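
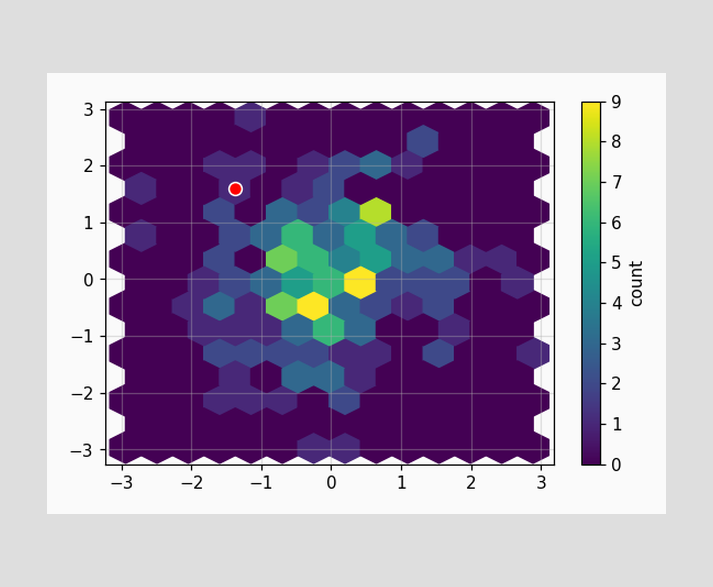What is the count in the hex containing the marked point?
1

The marked hex reads 1 on the colorbar.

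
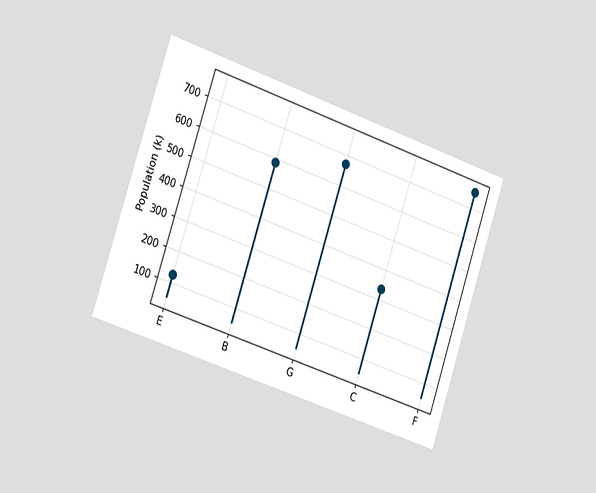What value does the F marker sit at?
The chart is tilted about 18° clockwise and viewed slightly from the left. The F marker sits at 756k.

756k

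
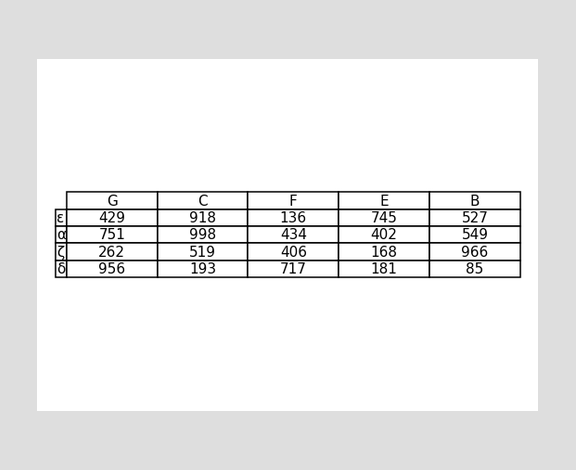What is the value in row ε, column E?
745

The (ε, E) cell reads 745.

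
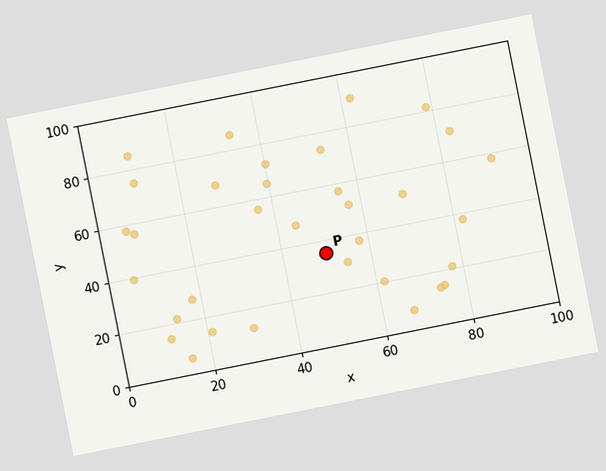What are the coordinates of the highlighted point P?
The chart is tilted about 11° counter-clockwise. Following the gridlines from P to each axis, P sits at (50, 35).

(50, 35)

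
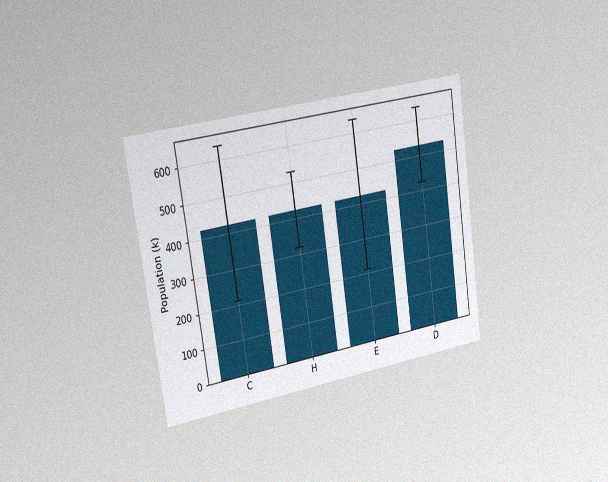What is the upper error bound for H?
The chart is tilted about 8° counter-clockwise and viewed slightly from the left, with some photo noise. The H bar's upper whisker reaches 530k.

530k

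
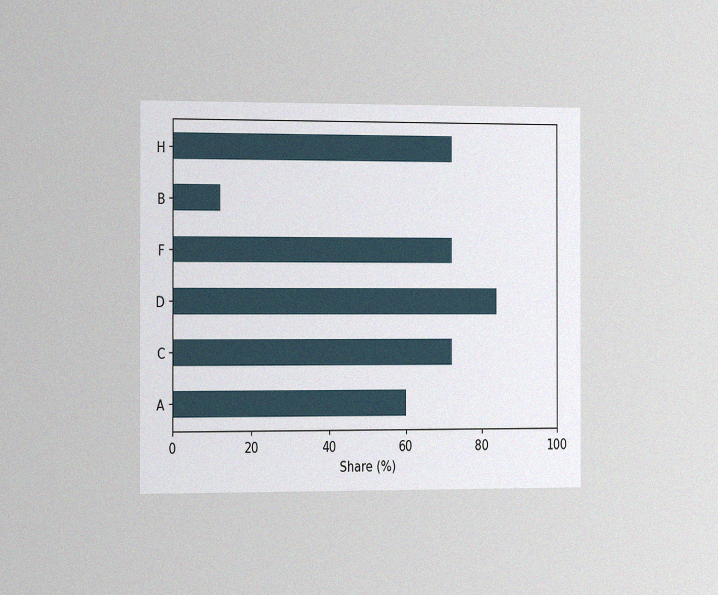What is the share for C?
The chart is viewed slightly from the left, with some photo noise. Reading along the chart's x-axis, the C bar reaches 72%.

72%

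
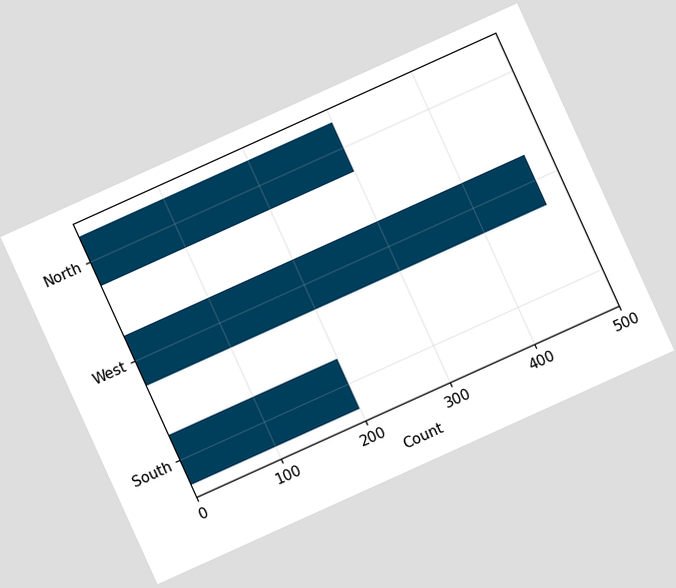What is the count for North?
The chart is tilted about 24° counter-clockwise. Reading along the chart's x-axis, the North bar reaches 300.

300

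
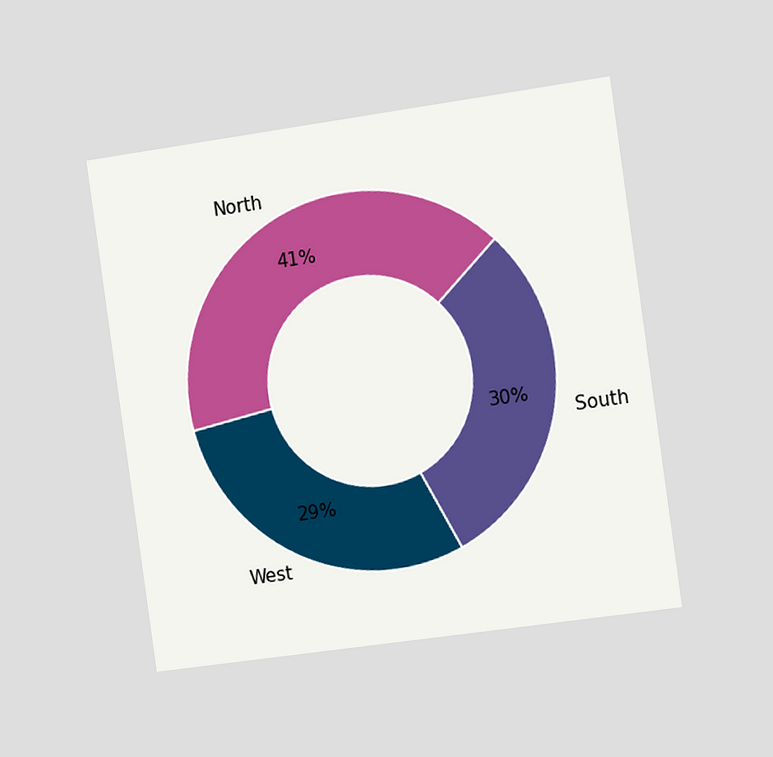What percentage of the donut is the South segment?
30%

The chart is tilted about 8° counter-clockwise and viewed slightly from the right. The South segment takes up 30% of the ring.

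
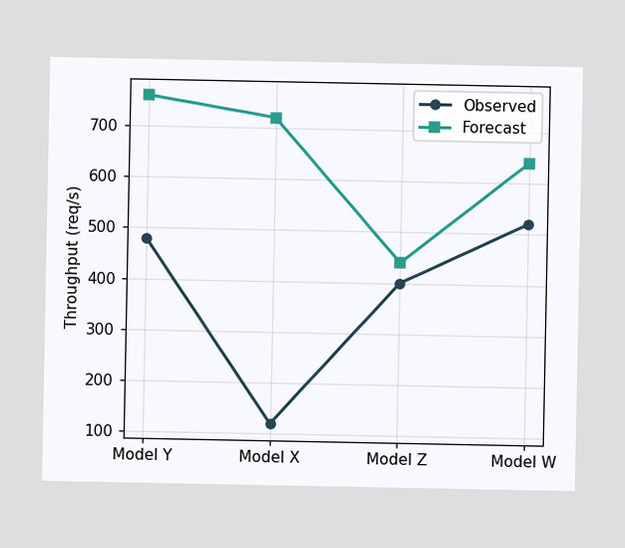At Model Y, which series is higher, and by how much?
Forecast, by 280req/s

At Model Y, Forecast sits above the other line by 280req/s.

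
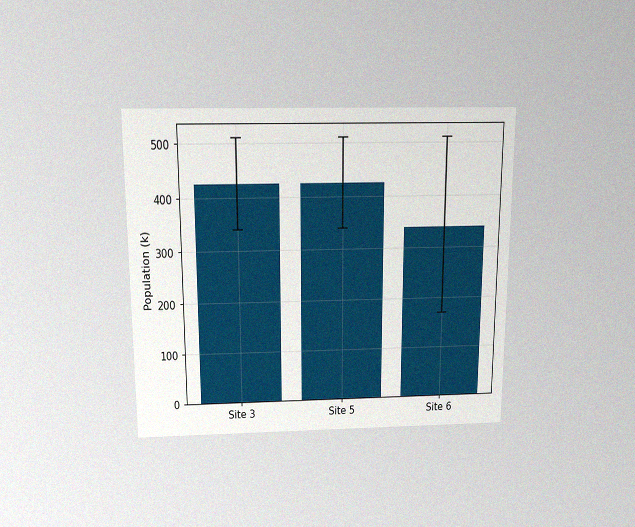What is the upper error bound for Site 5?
The chart is viewed slightly from above, with some photo noise. The Site 5 bar's upper whisker reaches 510k.

510k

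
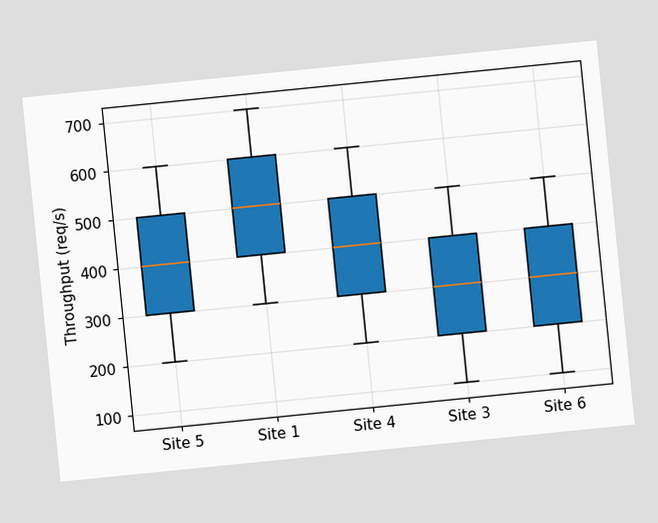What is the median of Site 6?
The chart is tilted about 6° counter-clockwise. The median line in the Site 6 box sits at 300req/s.

300req/s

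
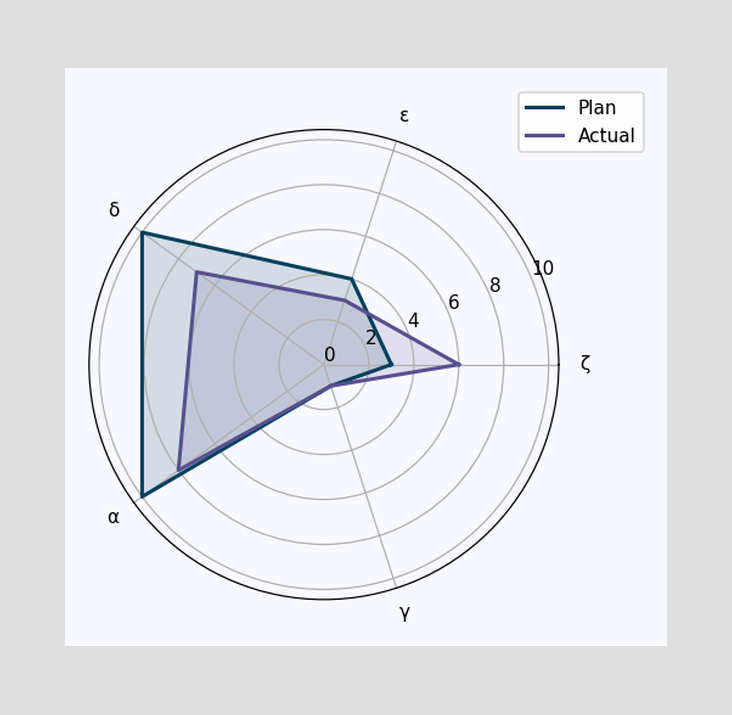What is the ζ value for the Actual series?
6

On the ζ axis, Actual reaches 6.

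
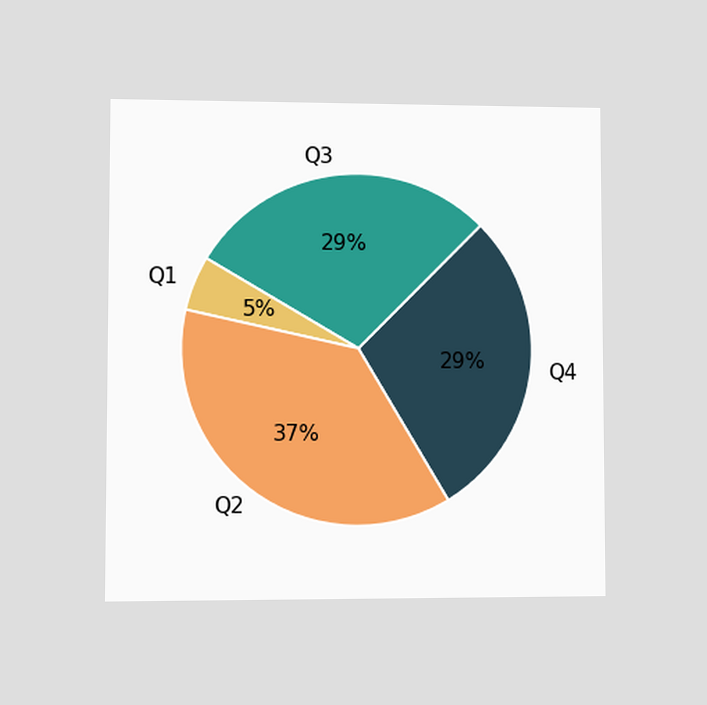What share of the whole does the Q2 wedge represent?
37%

The chart is viewed at a slight angle. The Q2 slice takes up 37% of the pie.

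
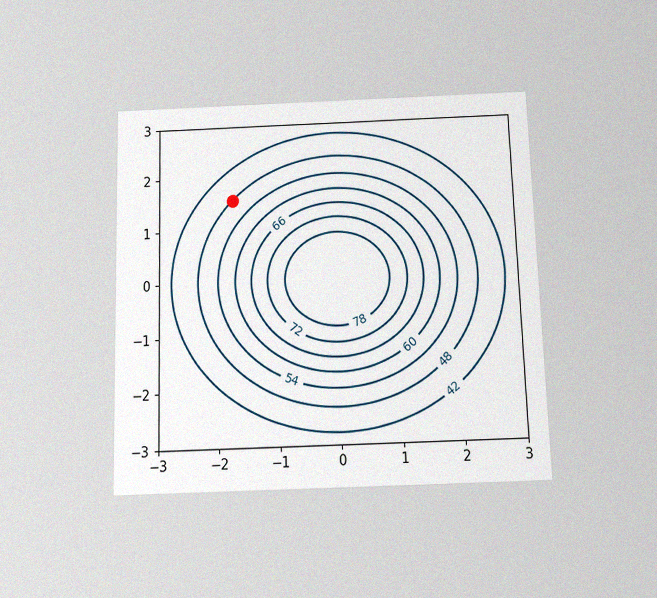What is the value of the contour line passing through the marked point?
48

The chart is viewed slightly from below, with some photo noise. The marked point sits on the contour labelled 48.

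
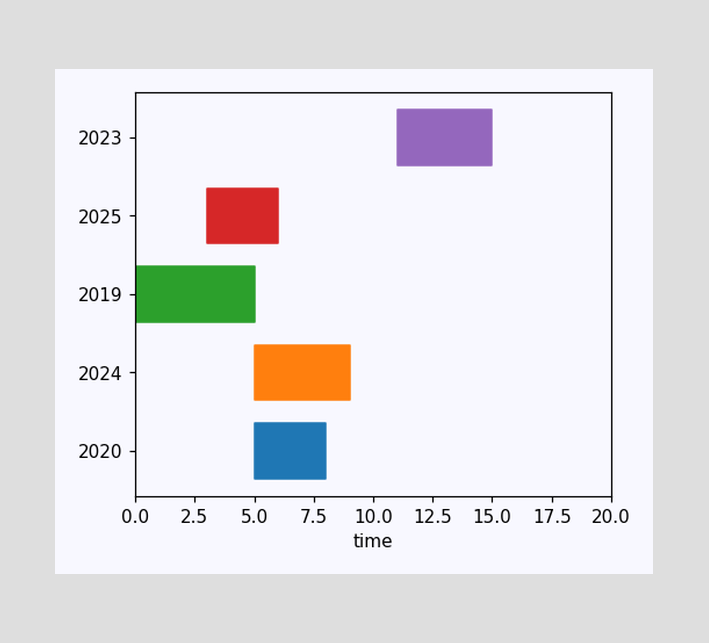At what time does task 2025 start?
3

The 2025 bar begins at t=3.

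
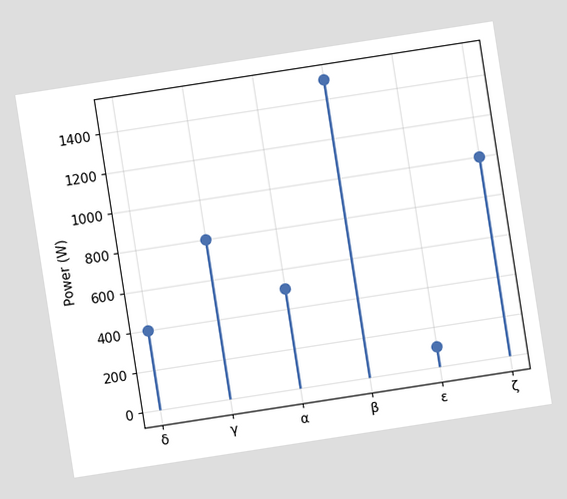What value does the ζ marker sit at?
1000W

The chart is tilted about 9° counter-clockwise. The ζ marker sits at 1000W.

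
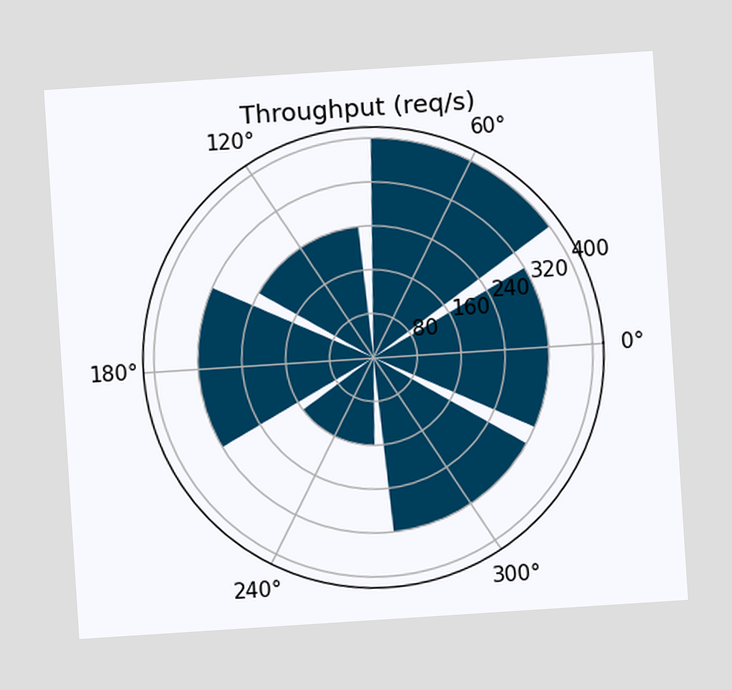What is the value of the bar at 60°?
The chart is tilted about 4° counter-clockwise. The bar at 60° reaches 400req/s on the radial axis.

400req/s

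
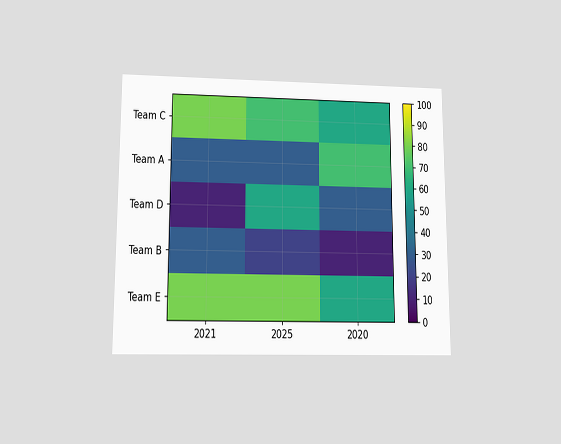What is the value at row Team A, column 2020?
The chart is viewed slightly from below. Matching cell (Team A, 2020) against the colorbar gives 70.

70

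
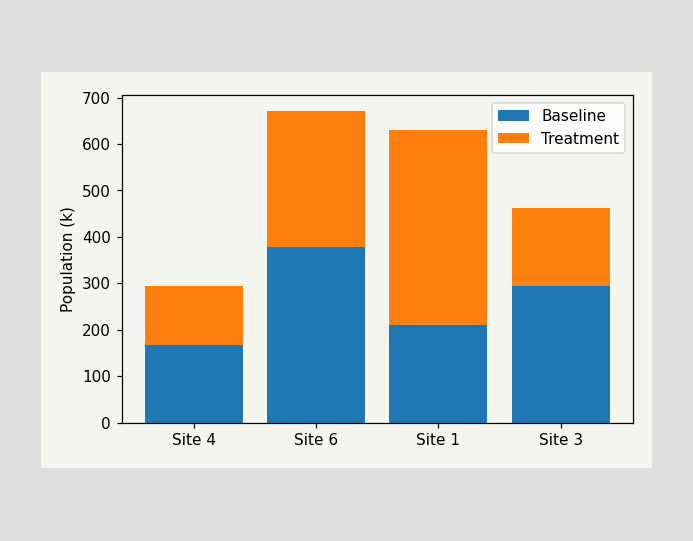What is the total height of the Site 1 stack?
The Site 1 stack's top reaches 630k on the y-axis.

630k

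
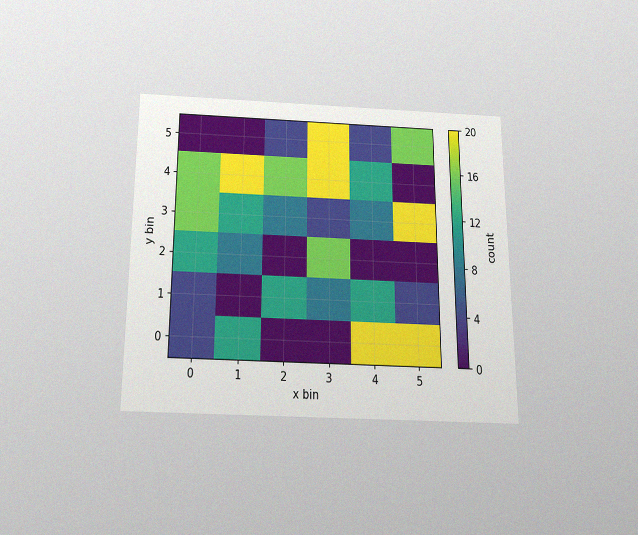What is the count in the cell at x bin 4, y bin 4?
12

The chart is viewed slightly from below, with some photo noise. Matching the cell (4, 4) against the colorbar gives 12.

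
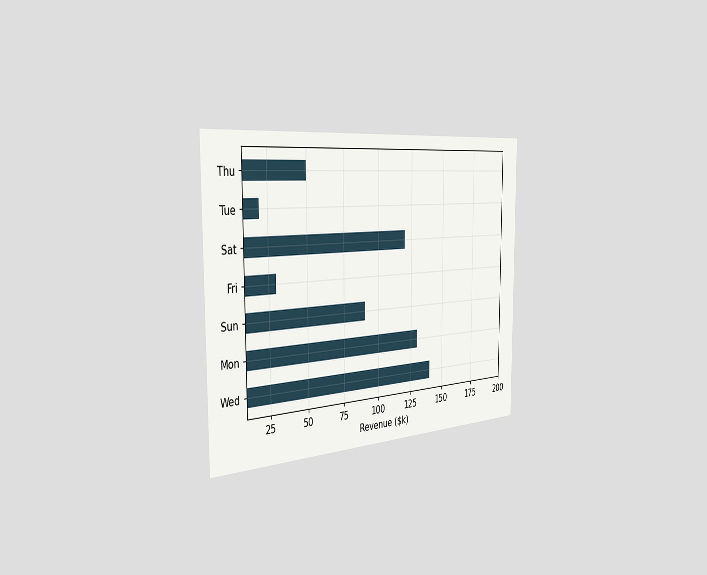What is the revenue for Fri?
$30k

The chart is viewed slightly from the left. Reading along the chart's x-axis, the Fri bar reaches $30k.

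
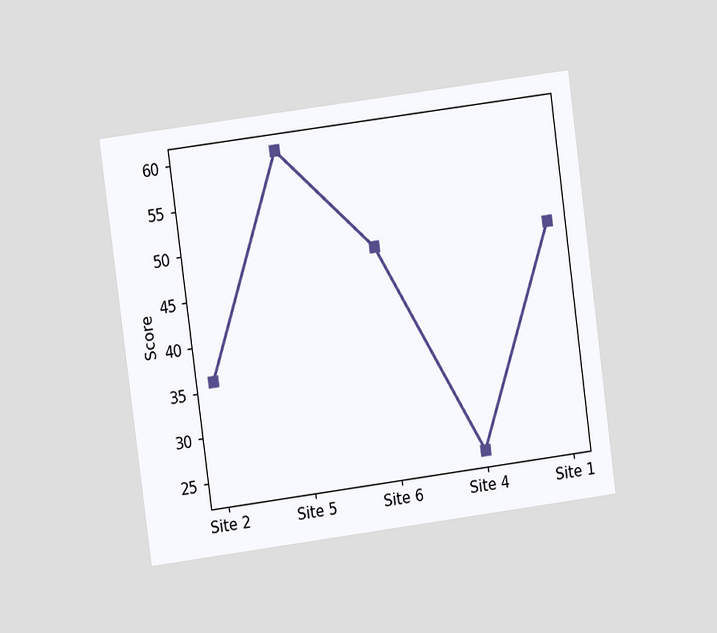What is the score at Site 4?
The chart is tilted about 8° counter-clockwise and viewed at a slight angle. At Site 4, the line is at 24.

24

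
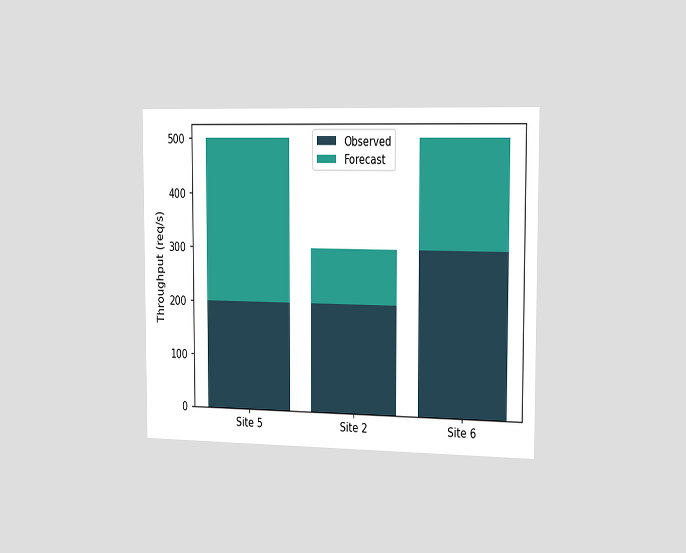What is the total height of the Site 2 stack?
300req/s

The chart is viewed slightly from the right. The Site 2 stack's top reaches 300req/s on the y-axis.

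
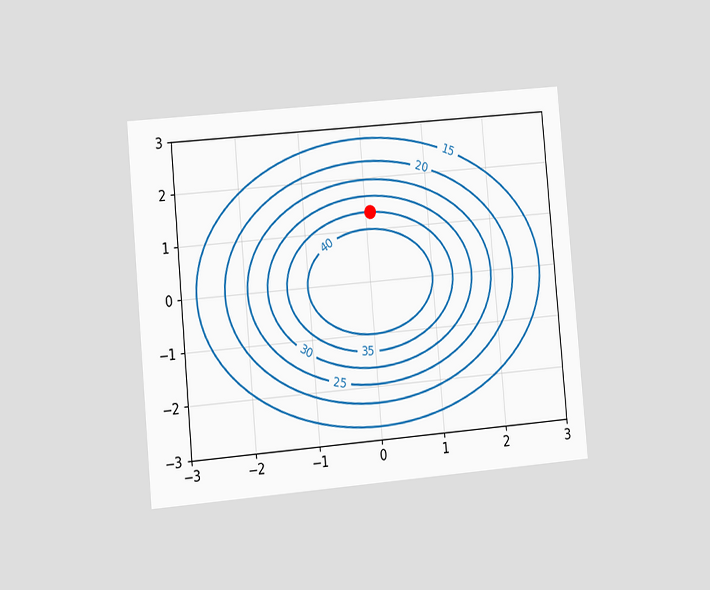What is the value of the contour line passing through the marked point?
The chart is tilted about 5° counter-clockwise and viewed slightly from the left. The marked point sits on the contour labelled 35.

35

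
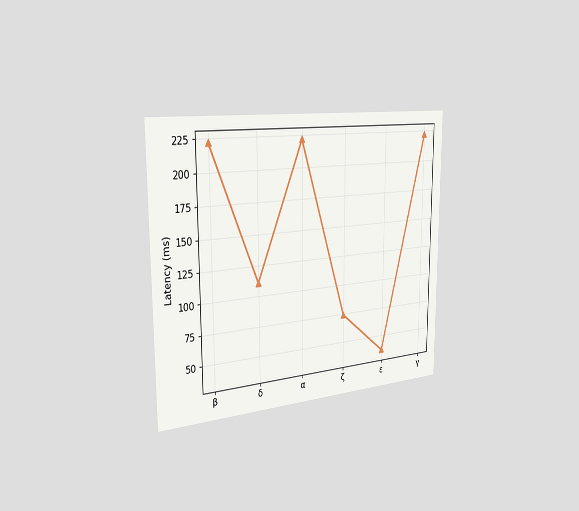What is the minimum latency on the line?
37ms

The chart is viewed slightly from the left. The lowest point is at ε, and reading across to the y-axis gives 37ms.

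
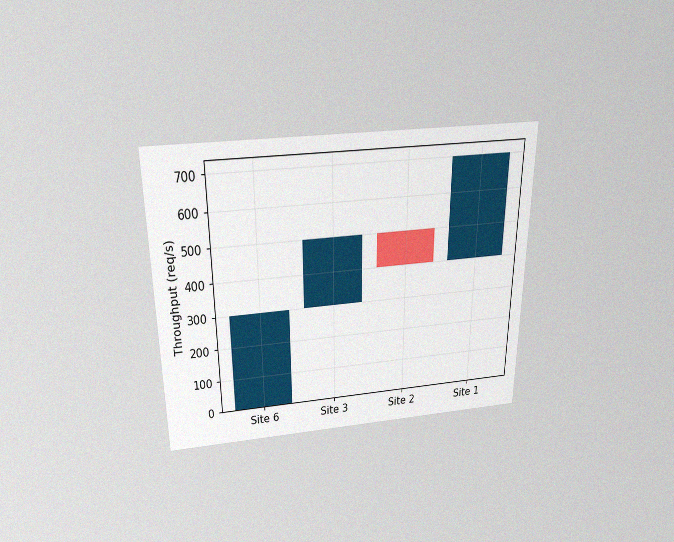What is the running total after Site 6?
300req/s

The chart is viewed slightly from above, with some photo noise. After Site 6 the running total reaches 300req/s.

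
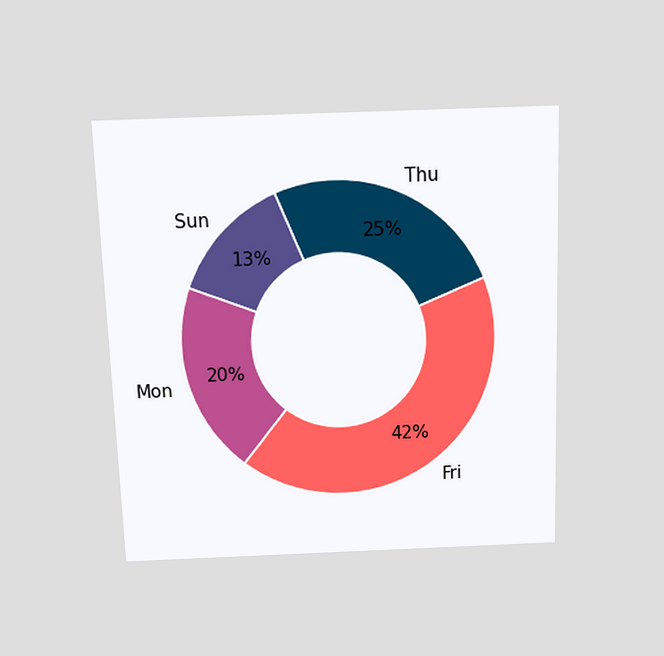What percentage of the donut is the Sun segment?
The chart is viewed slightly from above. The Sun segment takes up 13% of the ring.

13%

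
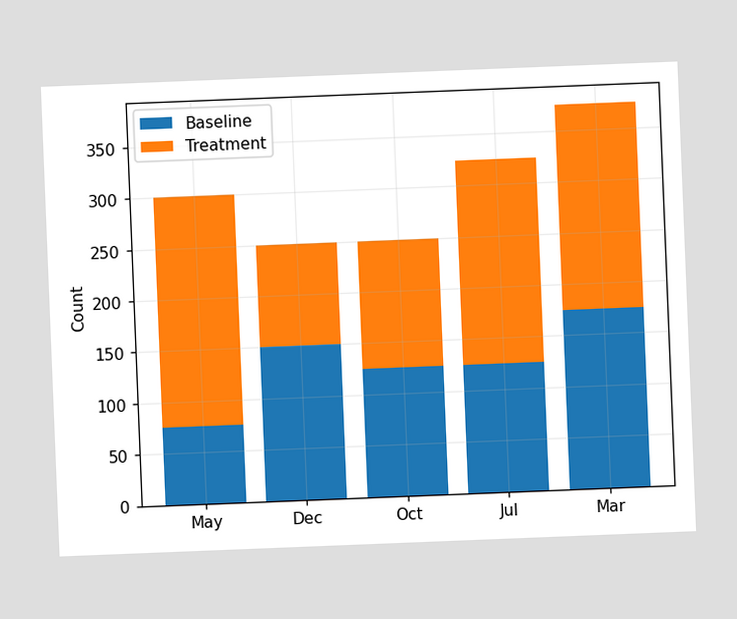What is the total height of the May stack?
300

The chart is tilted about 2° counter-clockwise. The May stack's top reaches 300 on the y-axis.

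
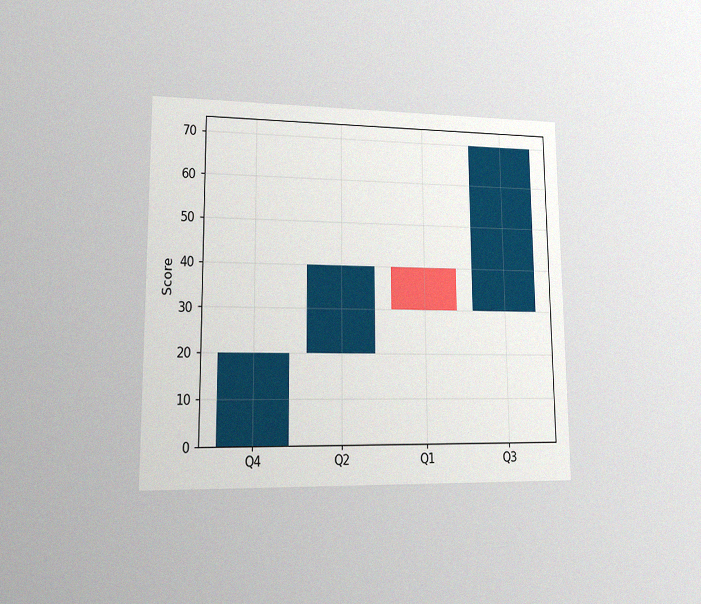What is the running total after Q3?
70

The chart is viewed at a slight angle, with some photo noise. After Q3 the running total reaches 70.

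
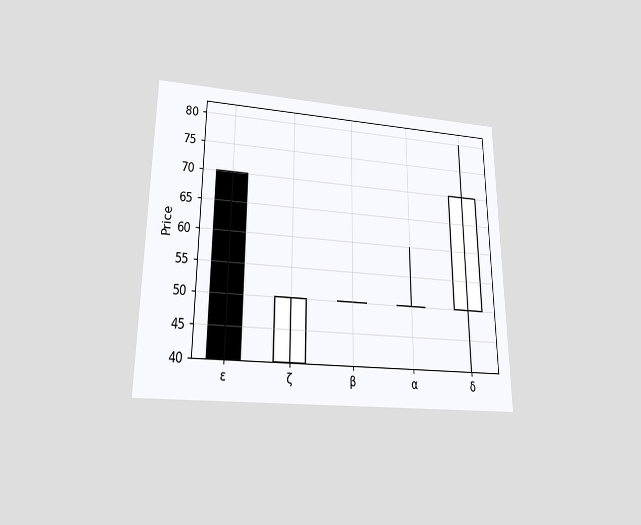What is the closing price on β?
50

The chart is viewed slightly from below. The β candle closes at 50.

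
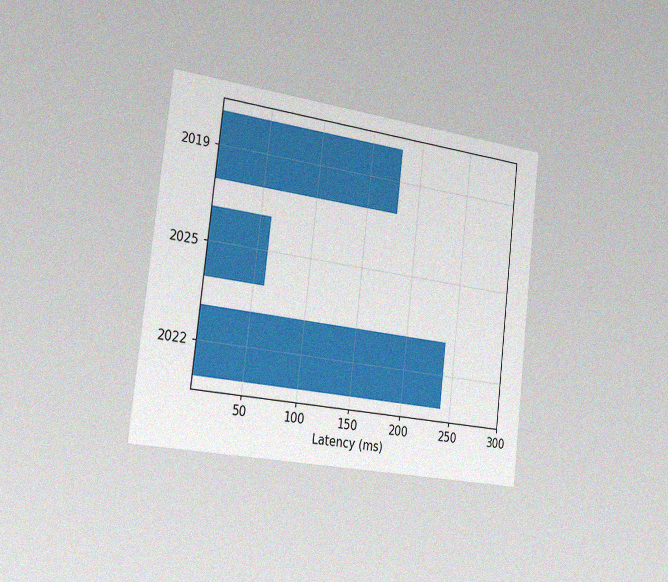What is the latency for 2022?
240ms

The chart is tilted about 7° clockwise and viewed slightly from the left, with some photo noise. Reading along the chart's x-axis, the 2022 bar reaches 240ms.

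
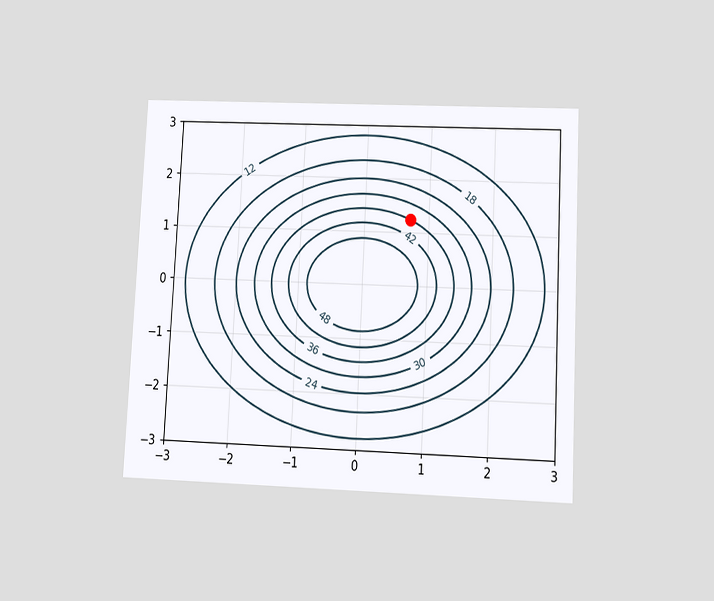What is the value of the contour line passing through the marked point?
36

The chart is tilted about 3° clockwise and viewed slightly from below. The marked point sits on the contour labelled 36.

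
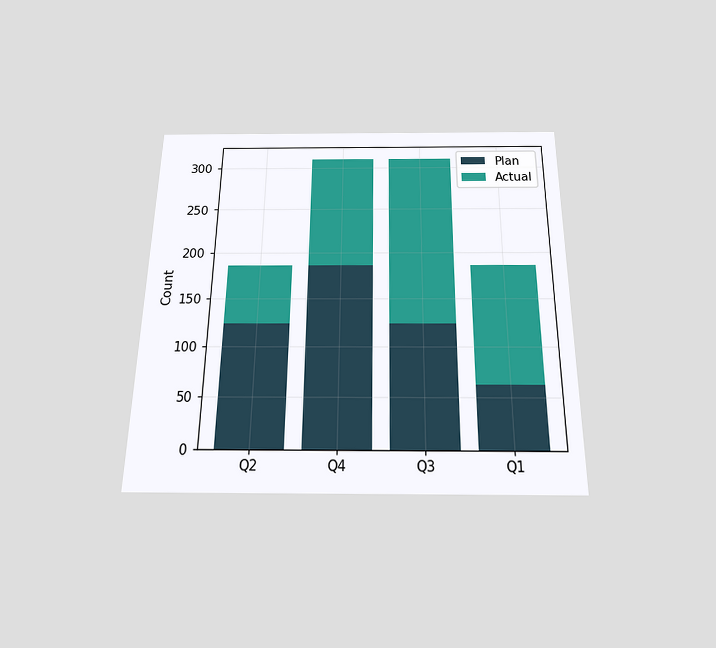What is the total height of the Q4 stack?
310

The chart is viewed slightly from below. The Q4 stack's top reaches 310 on the y-axis.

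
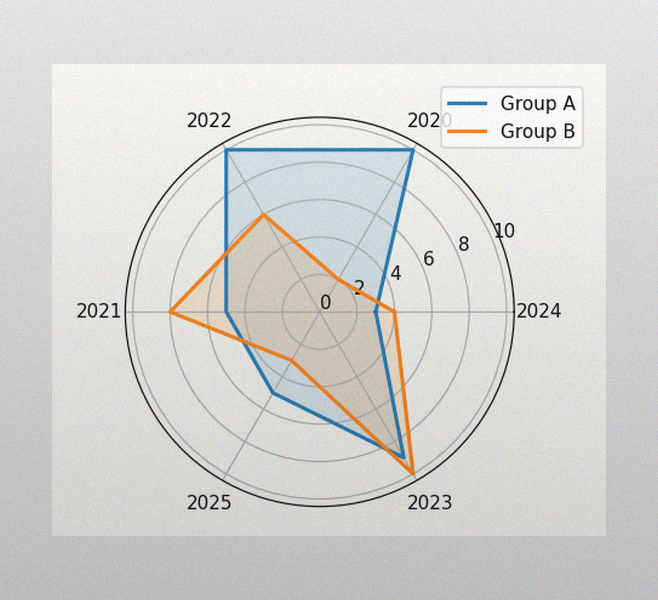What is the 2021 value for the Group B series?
The image has some photo noise and uneven lighting. On the 2021 axis, Group B reaches 8.

8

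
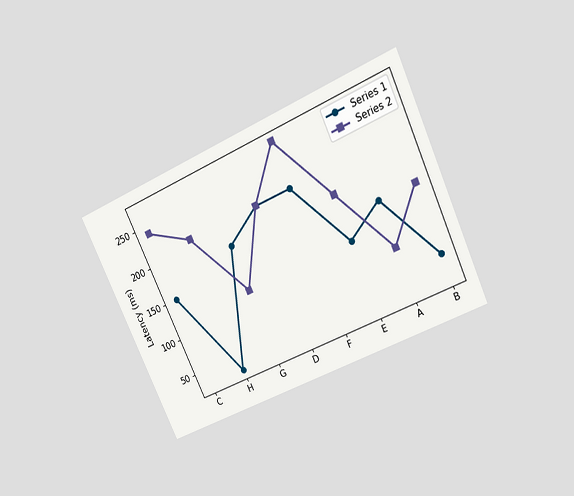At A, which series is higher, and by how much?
The chart is tilted about 25° counter-clockwise and viewed at a slight angle. At A, Series 1 sits above the other line by 60ms.

Series 1, by 60ms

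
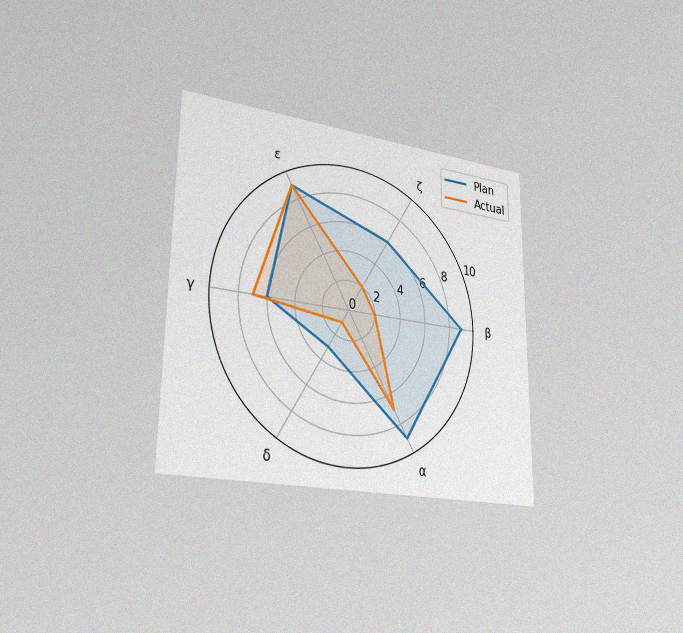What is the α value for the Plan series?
The chart is viewed slightly from the left, with some photo noise. On the α axis, Plan reaches 9.

9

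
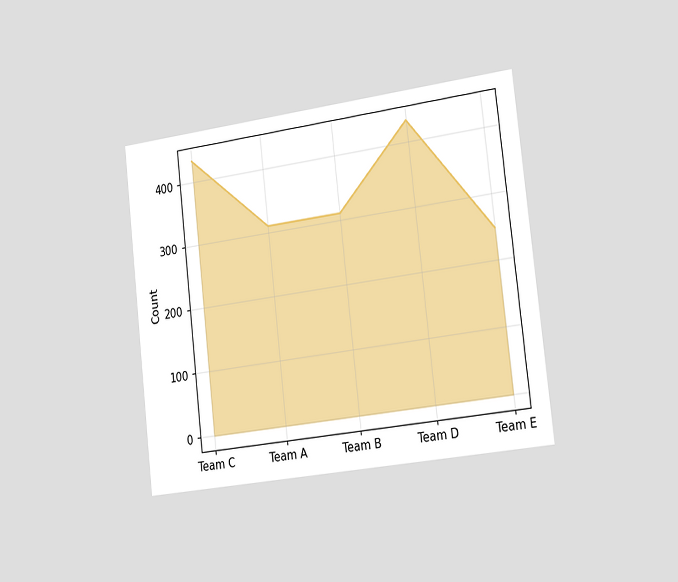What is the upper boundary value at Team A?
The chart is tilted about 7° counter-clockwise and viewed slightly from the right. At Team A the upper boundary is at 310.

310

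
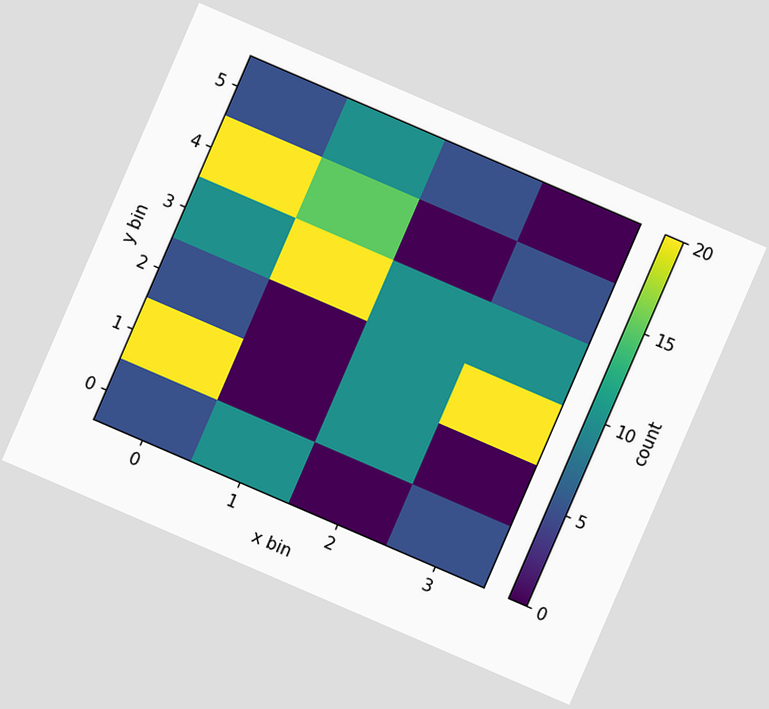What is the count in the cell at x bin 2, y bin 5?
5

The chart is tilted about 23° clockwise. Matching the cell (2, 5) against the colorbar gives 5.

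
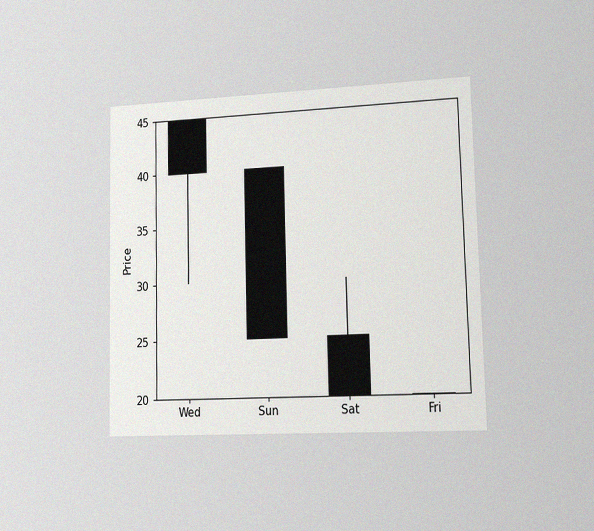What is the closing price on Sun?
25

The chart is viewed slightly from the right, with some photo noise. The Sun candle closes at 25.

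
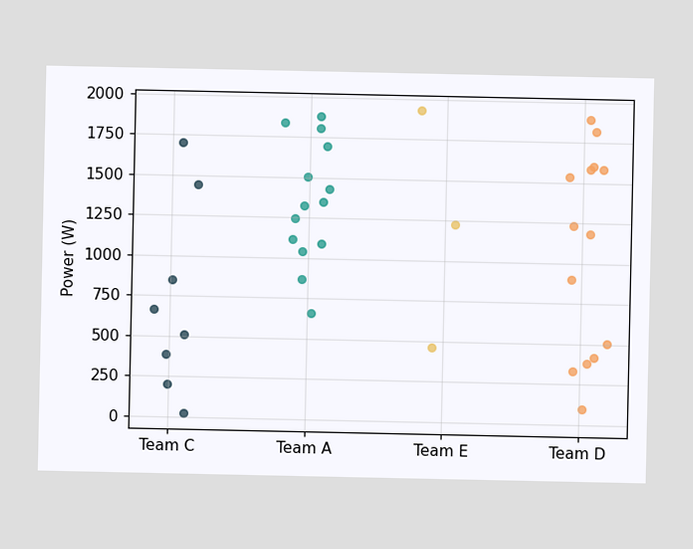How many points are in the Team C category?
8

Counting the markers in the Team C column gives 8.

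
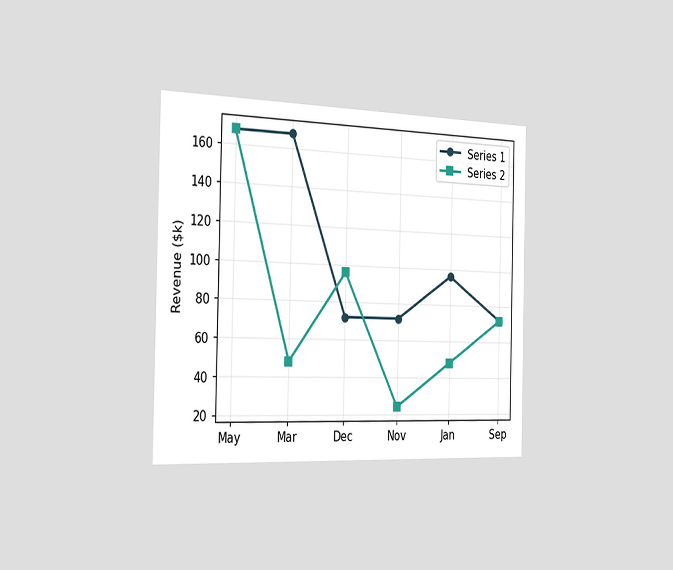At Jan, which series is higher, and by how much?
The chart is viewed slightly from the left. At Jan, Series 1 sits above the other line by $48k.

Series 1, by $48k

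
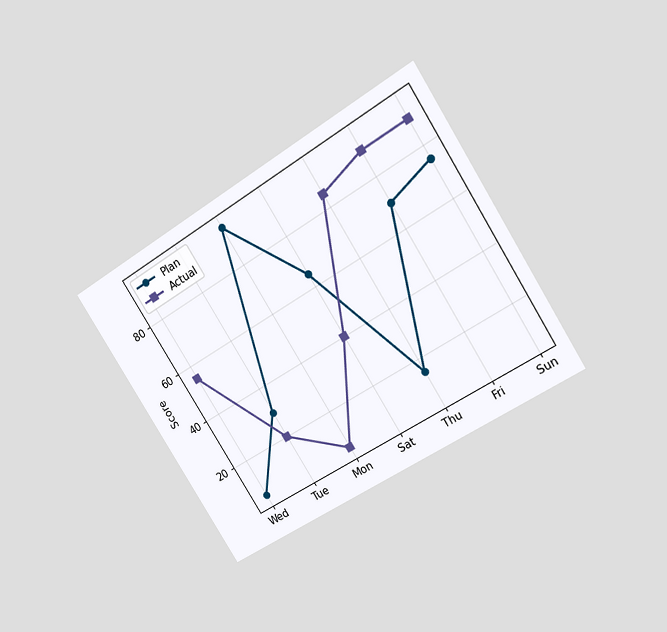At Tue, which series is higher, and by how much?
The chart is tilted about 32° counter-clockwise and viewed at a slight angle. At Tue, Plan sits above the other line by 10.

Plan, by 10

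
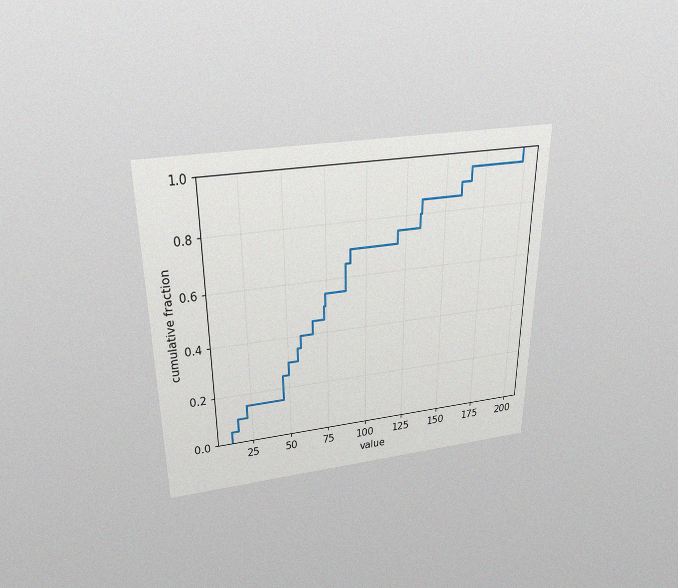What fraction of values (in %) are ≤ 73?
The chart is viewed slightly from above, with some photo noise. At x=73 the ECDF step is at 50%.

50%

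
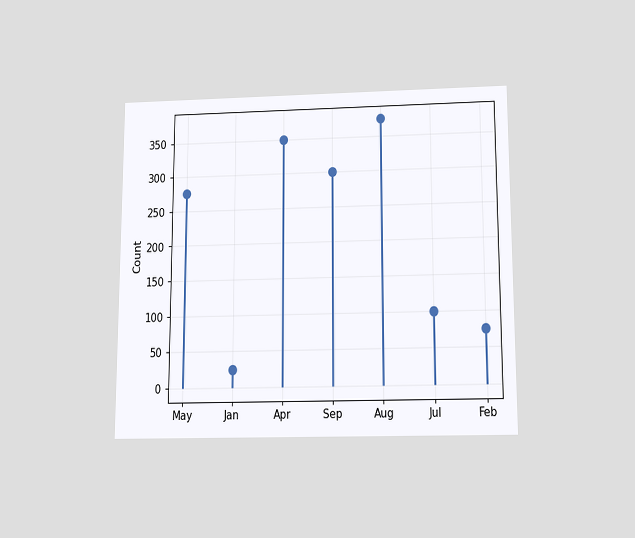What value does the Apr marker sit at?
The chart is viewed slightly from below. The Apr marker sits at 350.

350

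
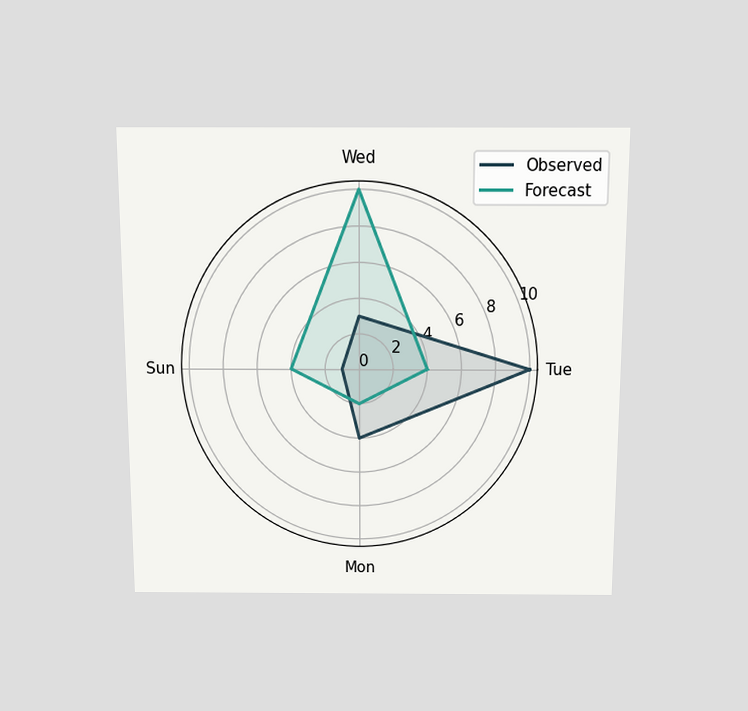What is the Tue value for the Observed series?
The chart is viewed slightly from above. On the Tue axis, Observed reaches 10.

10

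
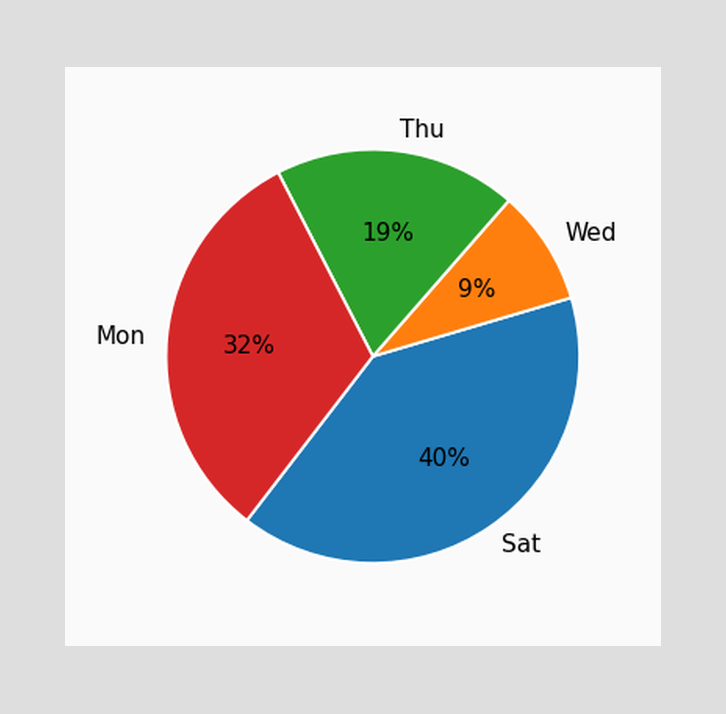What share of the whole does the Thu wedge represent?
19%

The Thu slice takes up 19% of the pie.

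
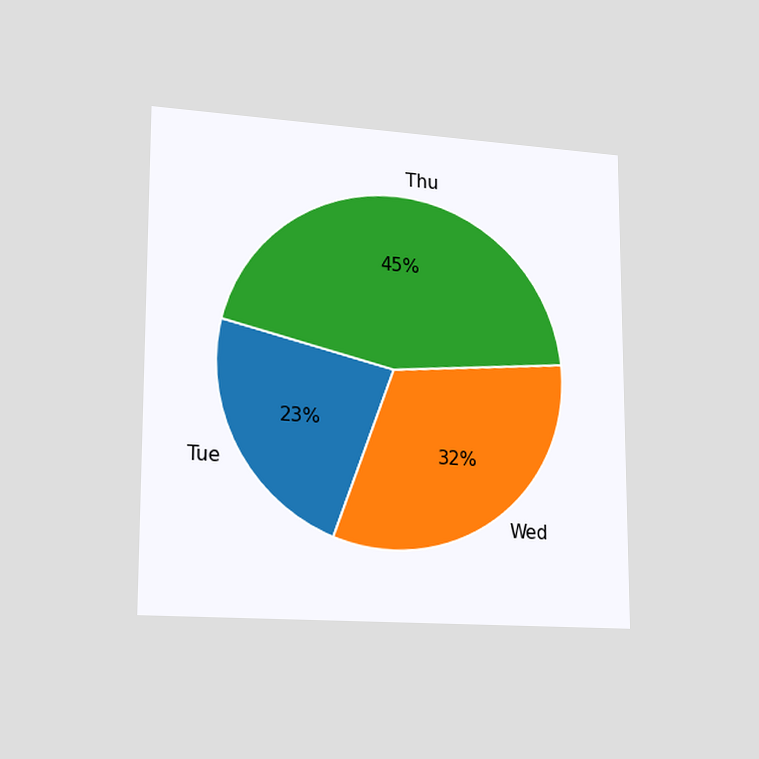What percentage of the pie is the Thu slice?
The chart is viewed slightly from the left. The Thu slice takes up 45% of the pie.

45%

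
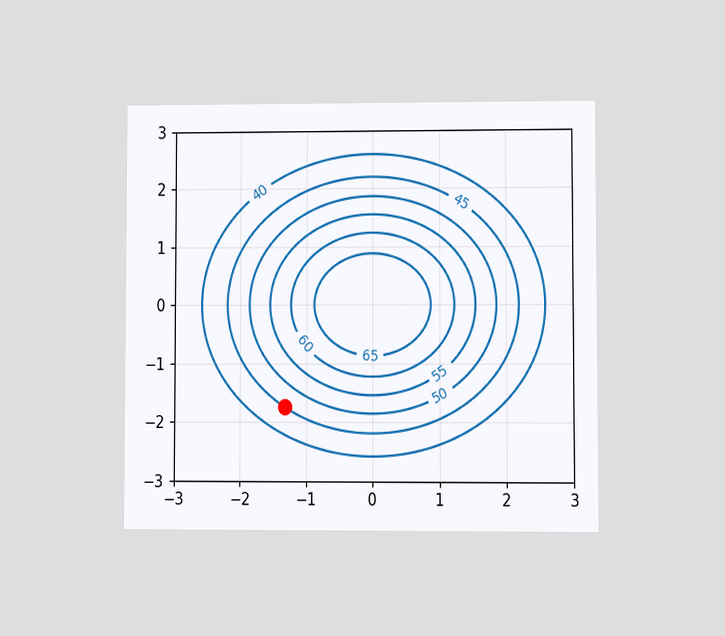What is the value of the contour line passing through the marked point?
45

The chart is viewed at a slight angle. The marked point sits on the contour labelled 45.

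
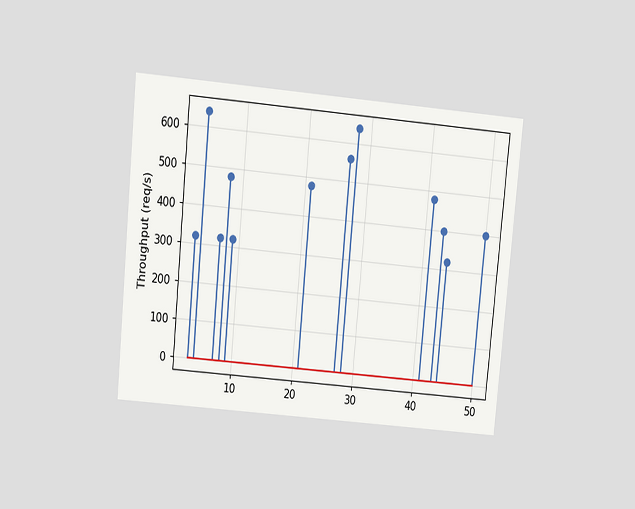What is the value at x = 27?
560req/s

The chart is tilted about 5° clockwise and viewed slightly from above. The stem at x=27 reaches 560req/s.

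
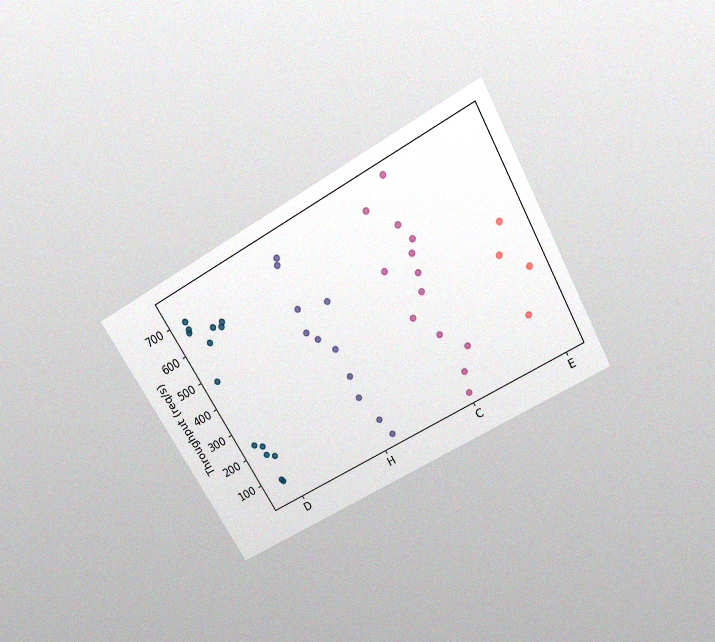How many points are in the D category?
The chart is tilted about 30° counter-clockwise and viewed slightly from above, with some photo noise. Counting the markers in the D column gives 14.

14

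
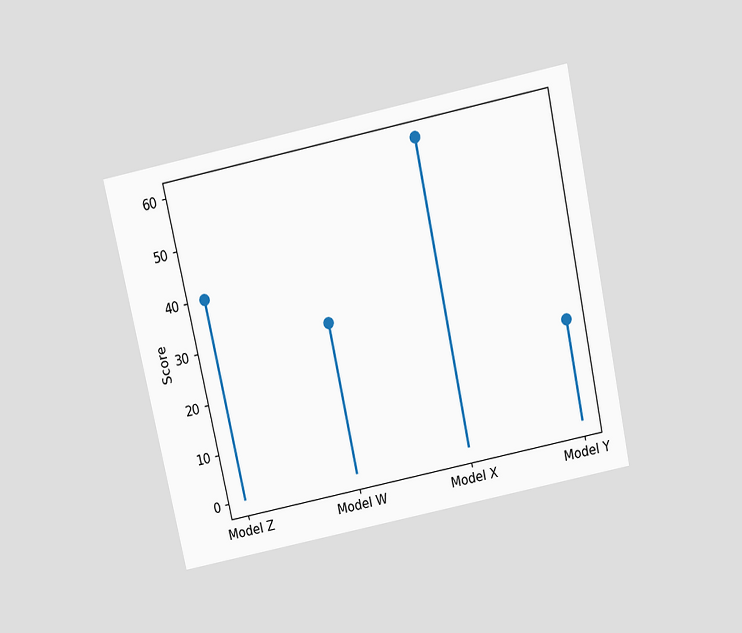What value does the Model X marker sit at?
60

The chart is tilted about 12° counter-clockwise and viewed slightly from above. The Model X marker sits at 60.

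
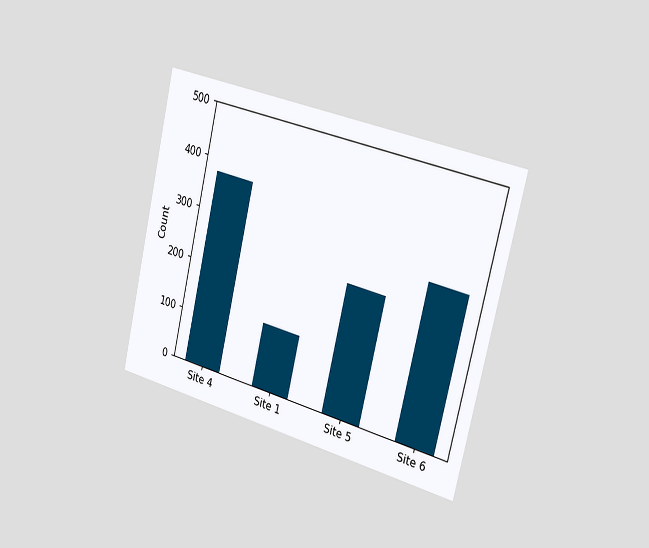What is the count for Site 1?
The chart is tilted about 13° clockwise and viewed slightly from the right. Reading along the chart's y-axis, the Site 1 bar reaches 125.

125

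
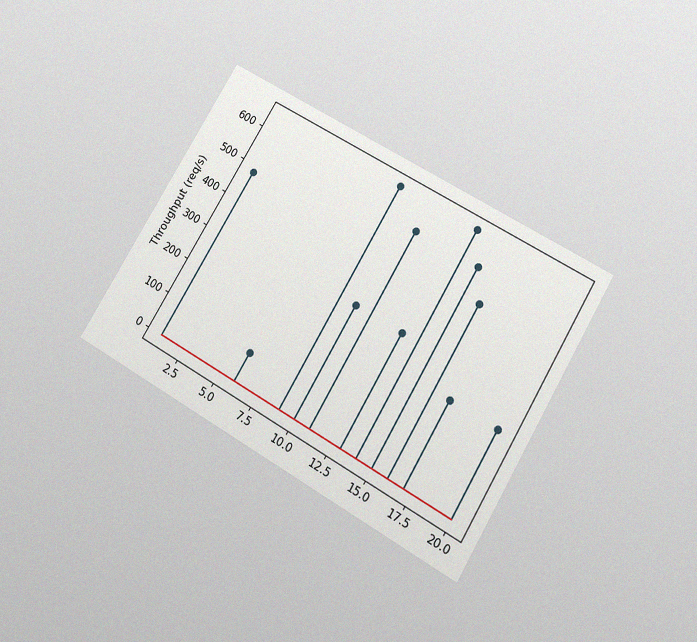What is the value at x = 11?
560req/s

The chart is tilted about 31° clockwise and viewed slightly from below, with some photo noise. The stem at x=11 reaches 560req/s.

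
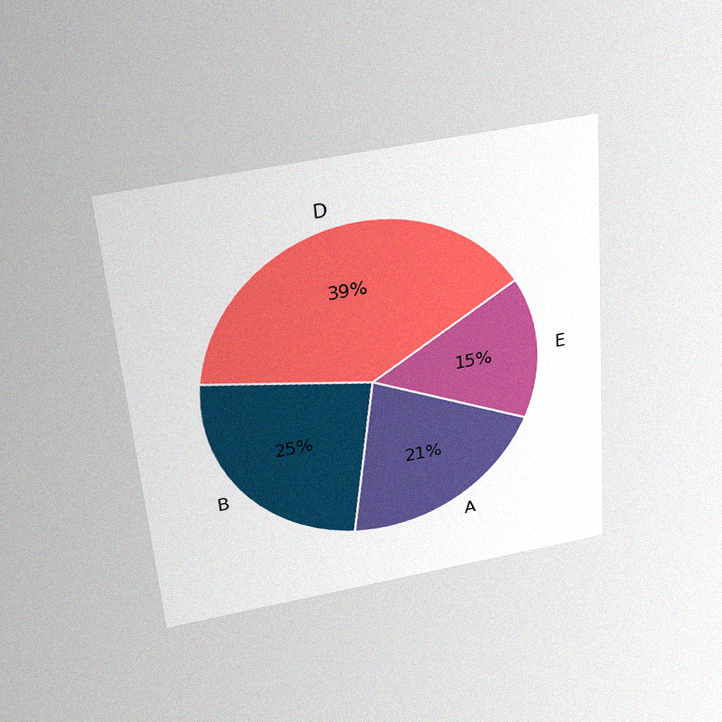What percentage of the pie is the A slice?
21%

The chart is tilted about 5° counter-clockwise and viewed slightly from above, with some photo noise. The A slice takes up 21% of the pie.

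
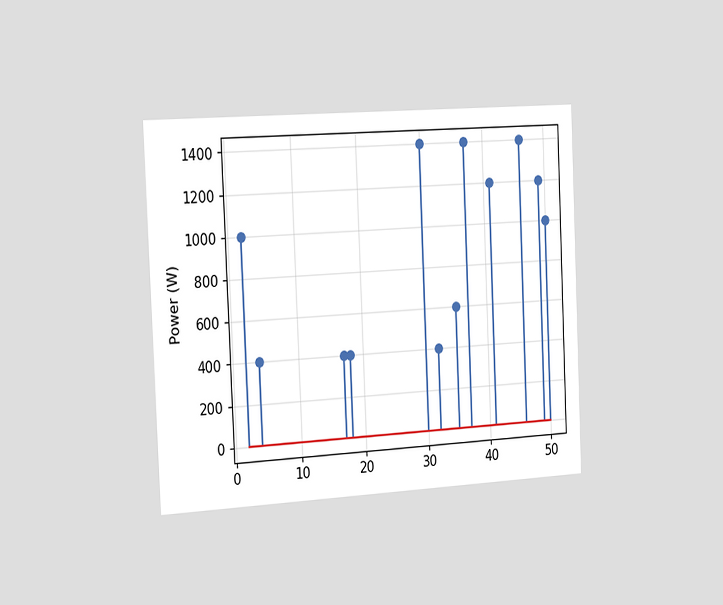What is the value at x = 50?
1000W

The chart is tilted about 3° counter-clockwise and viewed slightly from the left. The stem at x=50 reaches 1000W.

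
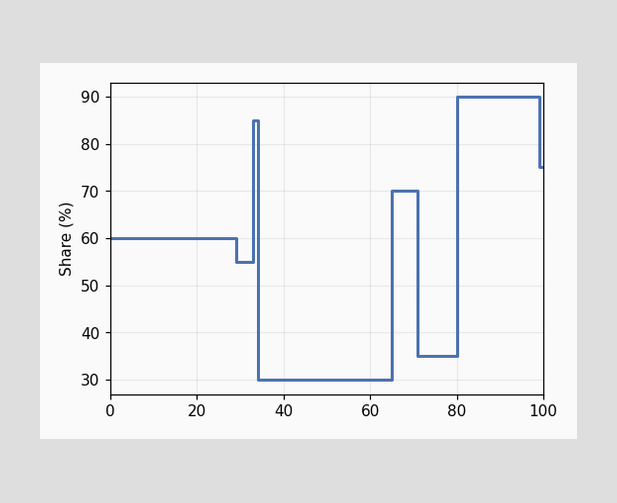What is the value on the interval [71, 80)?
On [71, 80) the step sits at 35%.

35%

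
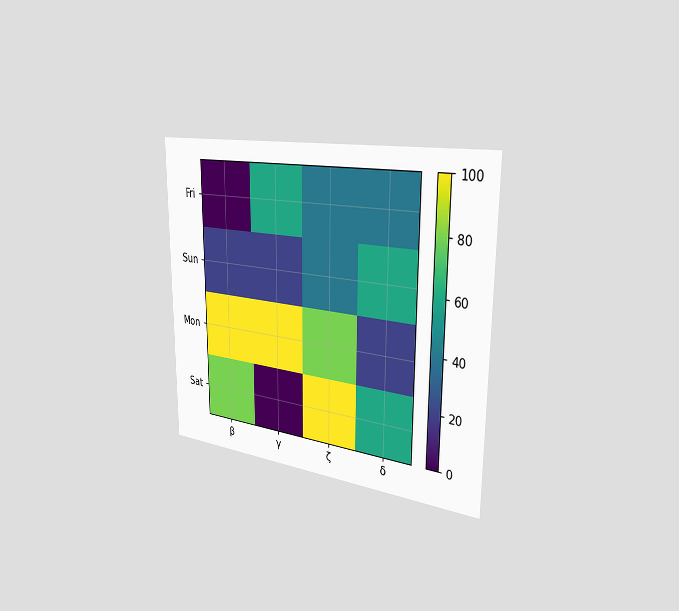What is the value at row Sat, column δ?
The chart is viewed slightly from the right. Matching cell (Sat, δ) against the colorbar gives 60.

60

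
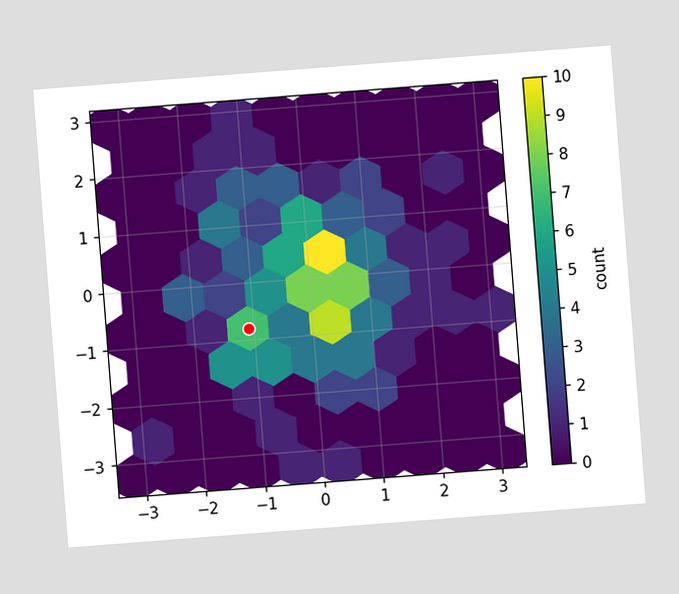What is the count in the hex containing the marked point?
The chart is tilted about 4° counter-clockwise. The marked hex reads 7 on the colorbar.

7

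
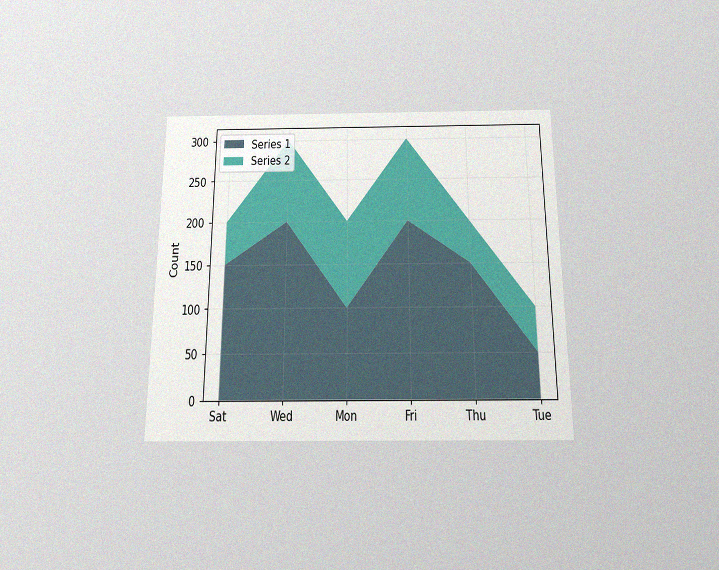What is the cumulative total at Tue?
The chart is viewed slightly from below, with some photo noise. The stacked total at Tue reaches 100.

100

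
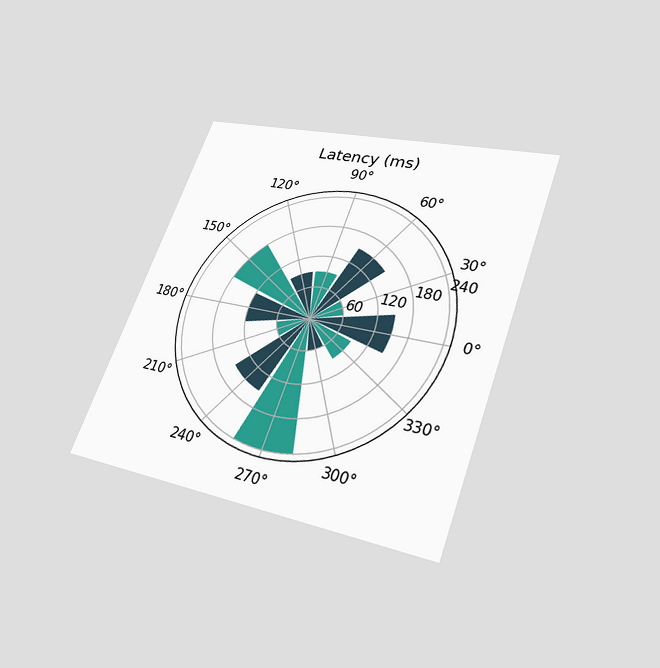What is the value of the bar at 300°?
The chart is tilted about 20° clockwise and viewed slightly from below. The bar at 300° reaches 60ms on the radial axis.

60ms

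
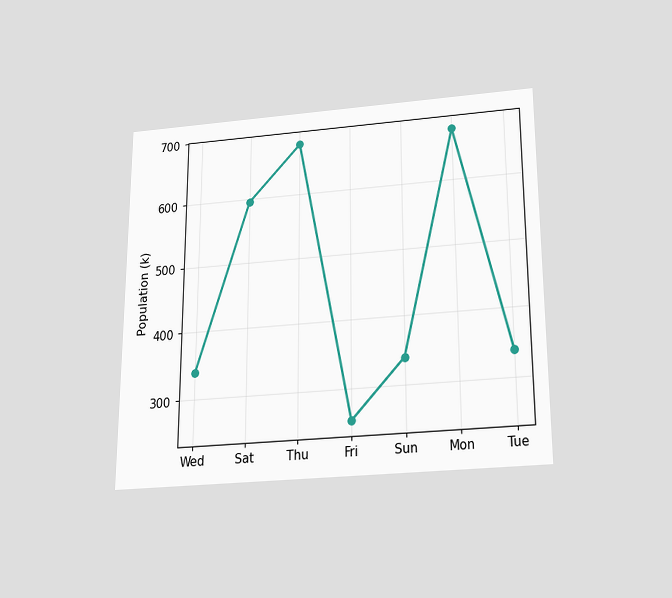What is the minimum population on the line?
255k

The chart is viewed slightly from below. The lowest point is at Fri, and reading across to the y-axis gives 255k.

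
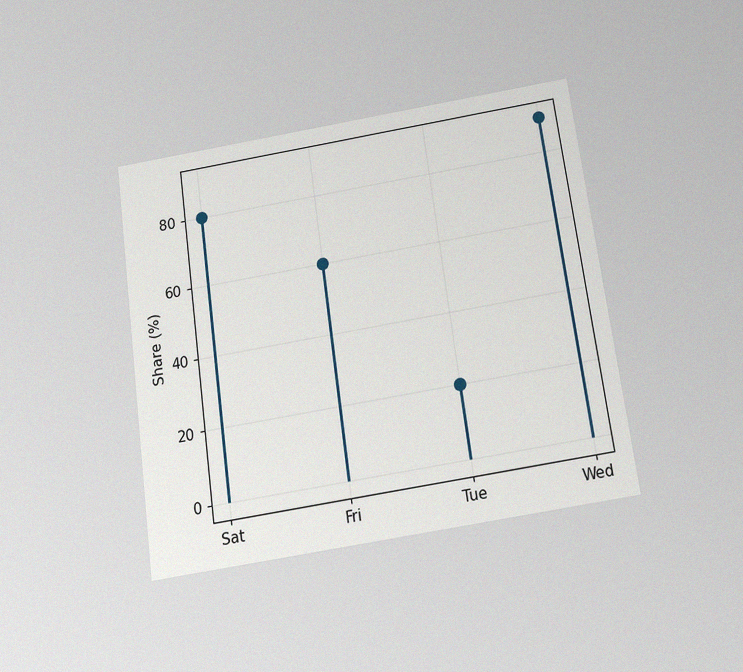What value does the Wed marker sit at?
90%

The chart is tilted about 8° counter-clockwise and viewed slightly from below, with some photo noise. The Wed marker sits at 90%.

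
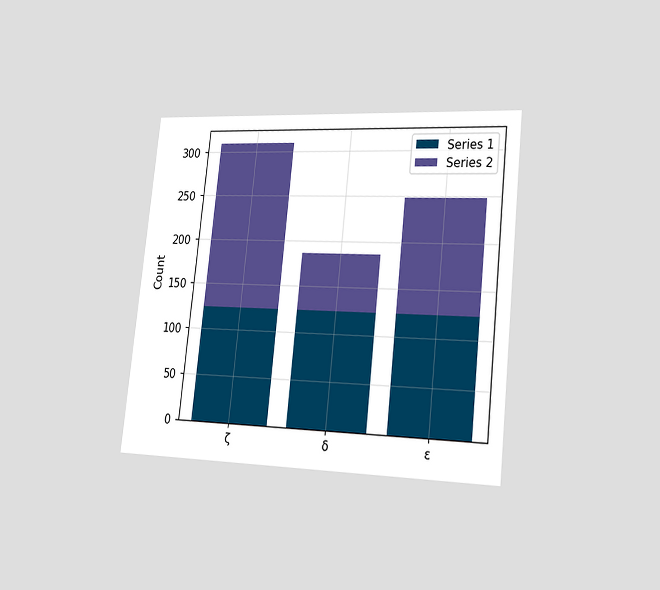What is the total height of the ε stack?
The chart is tilted about 6° clockwise and viewed slightly from the right. The ε stack's top reaches 248 on the y-axis.

248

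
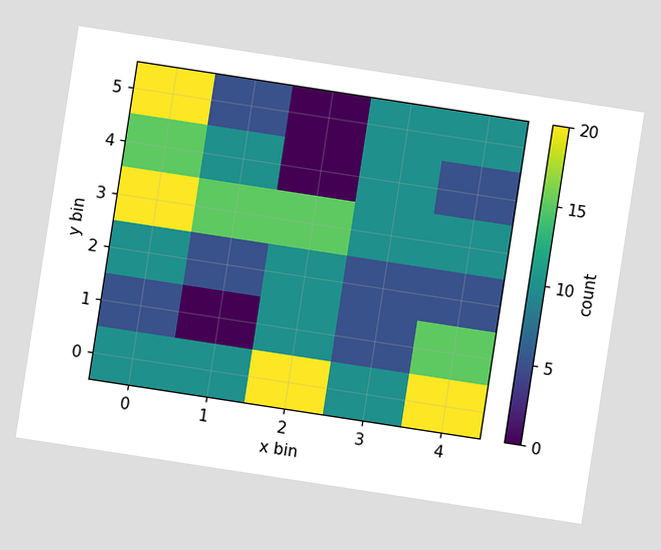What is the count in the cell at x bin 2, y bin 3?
15

The chart is tilted about 9° clockwise. Matching the cell (2, 3) against the colorbar gives 15.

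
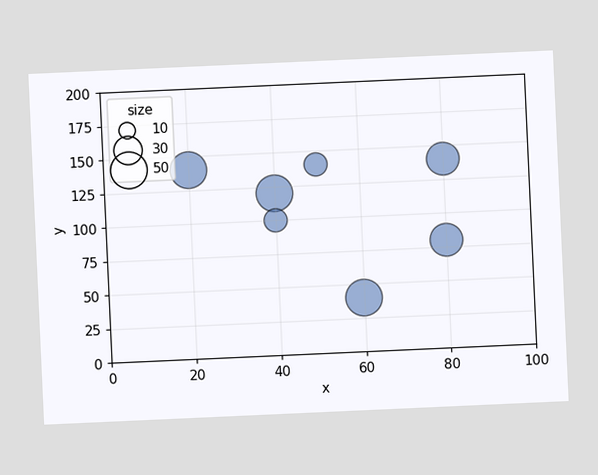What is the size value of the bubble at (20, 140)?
The chart is tilted about 3° counter-clockwise. Matching the bubble at (20, 140) against the size legend gives 50.

50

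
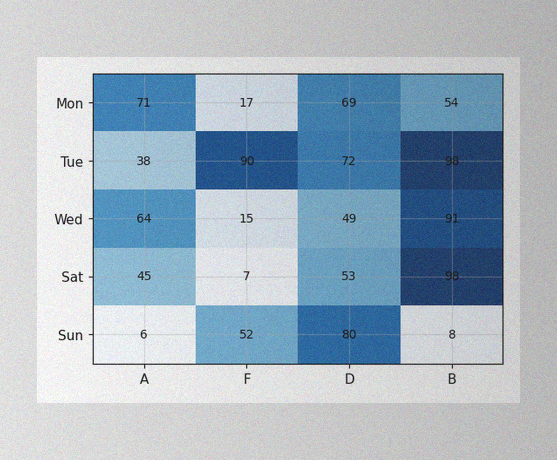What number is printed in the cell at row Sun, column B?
The image has some photo noise and uneven lighting. The (Sun, B) cell reads 8.

8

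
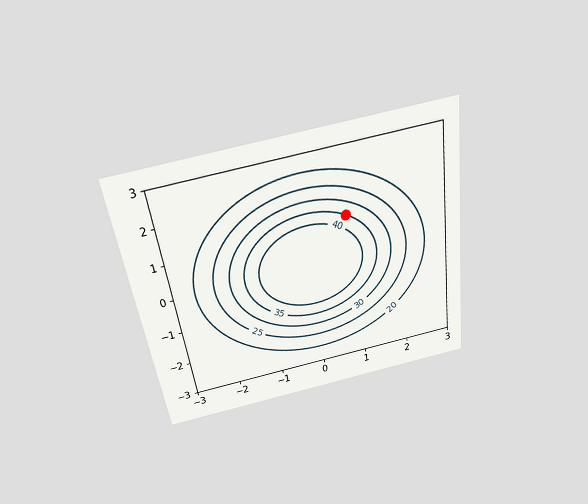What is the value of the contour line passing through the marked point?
35

The chart is tilted about 8° counter-clockwise and viewed slightly from above. The marked point sits on the contour labelled 35.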